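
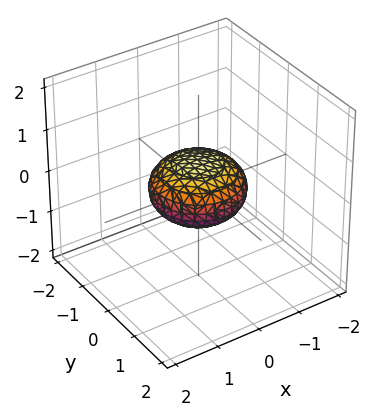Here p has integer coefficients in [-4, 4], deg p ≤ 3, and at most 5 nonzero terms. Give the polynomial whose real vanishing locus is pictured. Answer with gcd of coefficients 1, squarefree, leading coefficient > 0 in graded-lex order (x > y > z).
(a) deg p = 2. The shape is more complex than any degree-1 surface.
(b) Symmetry: every cross-section ⟂ z is a circle, so x, y appear only via x² + y².
(c) From the visible intercepts: a circular section at z = 0 has radius exactly 1; the y-axis gridline crossings are at y ∈ {-1, 1}.
(d) The integer polynomial consistent with all of this is the stated p. Check: (-1, 0, 0) on the x-axis lies on the surface, and p(-1, 0, 0) = 0. ✓

x^2 + y^2 + 2*z^2 - 1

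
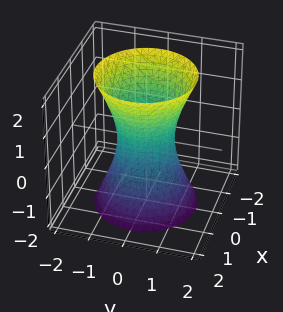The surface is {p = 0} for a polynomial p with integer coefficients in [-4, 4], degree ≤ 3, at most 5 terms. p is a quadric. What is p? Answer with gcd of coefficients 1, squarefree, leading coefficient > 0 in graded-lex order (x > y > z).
3*x^2 + 3*y^2 - z^2 - 2

First, degree: one connected sheet with a waist; a quadric, so deg p = 2.
Then, symmetry: the surface is invariant under rotation about z: p = q(x² + y², z); mirror symmetry z ↦ −z ⇒ only even powers of z.
Then, against the integer gridlines: a circular section at z = 0 has radius between 0 and 1; the surface avoids every integer z-axis point in the box.
Finally, the integer polynomial consistent with all of this is the stated p.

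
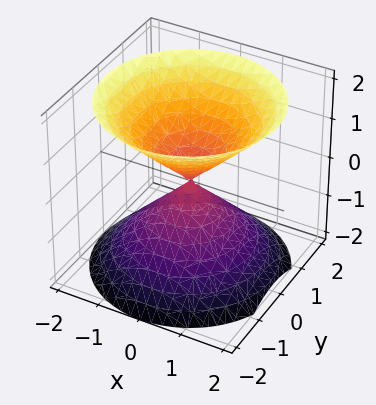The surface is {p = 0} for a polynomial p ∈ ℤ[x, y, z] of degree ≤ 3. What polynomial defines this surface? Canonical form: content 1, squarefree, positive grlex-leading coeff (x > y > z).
(a) There are 2 components. Treating them together as one polynomial.
(b) deg p = 2. A double cone through the origin; a quadric.
(c) Symmetries: the z ↦ −z reflection is a symmetry, so z appears only in even powers; rotational symmetry about the z-axis ⇒ p depends on x, y only through x² + y².
(d) From the visible intercepts: a circular section at z = -1 has radius exactly 1; one z-axis crossing is at z = 0; it meets the x-axis at x = 0 (among the integer gridlines); it meets the y-axis at y = 0 (among the integer gridlines).
(e) Solving for integer coefficients yields p as stated.

x^2 + y^2 - z^2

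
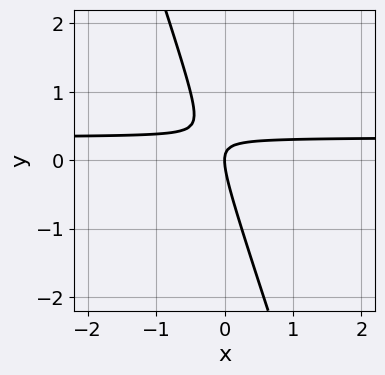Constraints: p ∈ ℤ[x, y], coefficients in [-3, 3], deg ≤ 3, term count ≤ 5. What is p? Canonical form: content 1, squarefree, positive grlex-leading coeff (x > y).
(a) The degree is 2 — a generic line meets the curve in up to 2 points.
(b) Checking where it meets the axes: it meets the y-axis at y = 0 (among the integer gridlines); it meets the x-axis at x = 0 (among the integer gridlines).
(c) Solving for integer coefficients yields p as stated.

3*x*y + y^2 - x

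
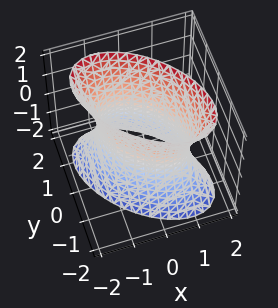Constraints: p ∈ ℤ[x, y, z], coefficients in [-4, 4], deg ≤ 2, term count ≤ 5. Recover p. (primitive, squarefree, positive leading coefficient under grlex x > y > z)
3*x^2 + 3*x*y + 3*y^2 - z^2 - 3

First, the degree is 2 — a generic line meets the surface in up to 2 points.
Then, against the integer gridlines: among the integer gridlines, it crosses the y-axis at y ∈ {-1, 1}; it misses every integer gridline on the z-axis.
Finally, assembling these constraints gives the stated polynomial.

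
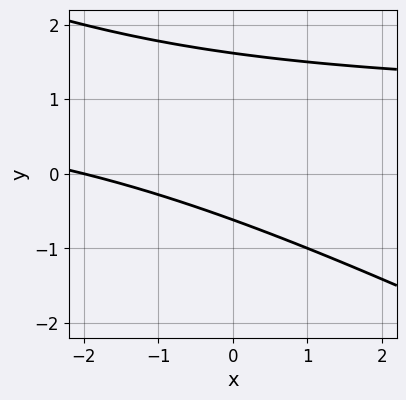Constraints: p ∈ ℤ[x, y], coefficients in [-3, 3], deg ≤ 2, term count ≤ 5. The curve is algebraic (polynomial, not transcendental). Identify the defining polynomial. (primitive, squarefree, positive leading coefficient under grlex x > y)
x*y + 2*y^2 - x - 2*y - 2

(a) Degree: a generic line meets the curve in up to 2 points, so deg p = 2.
(b) Reading off the gridlines: one x-axis crossing is at x = -2.
(c) Matching integer coefficients to the picture gives p.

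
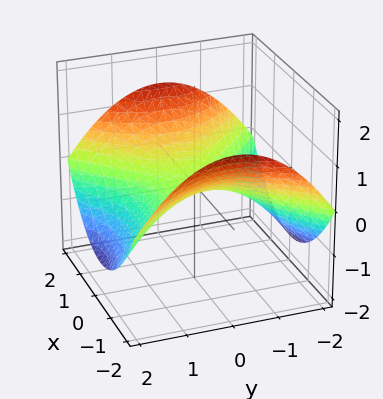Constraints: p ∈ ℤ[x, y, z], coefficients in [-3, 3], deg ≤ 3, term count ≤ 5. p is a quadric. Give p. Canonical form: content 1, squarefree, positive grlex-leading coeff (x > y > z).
x^2 - y^2 - 3*z

1. deg p = 2. A saddle surface; a quadric.
2. Symmetries: it's symmetric under y → −y, forcing even powers of y; it's symmetric under x → −x, forcing even powers of x.
3. Checking where it meets the axes: it crosses the y-axis at the gridline y = 0; one x-axis crossing is at x = 0; one z-axis crossing is at z = 0.
4. Putting this together gives p.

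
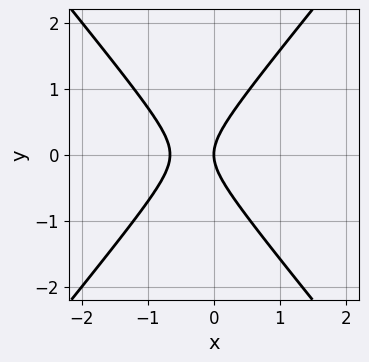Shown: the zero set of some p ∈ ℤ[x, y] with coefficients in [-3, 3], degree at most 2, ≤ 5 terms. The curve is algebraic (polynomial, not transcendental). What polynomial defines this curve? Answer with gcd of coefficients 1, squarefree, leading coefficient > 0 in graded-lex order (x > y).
Degree: no degree-1 curve has this shape, so deg p = 2.
Symmetries: mirror symmetry y ↦ −y ⇒ only even powers of y.
Reading off the gridlines: one x-axis crossing is at x = 0; it crosses the y-axis at the gridline y = 0.
Together with the visible shape, these determine p as stated.

3*x^2 - 2*y^2 + 2*x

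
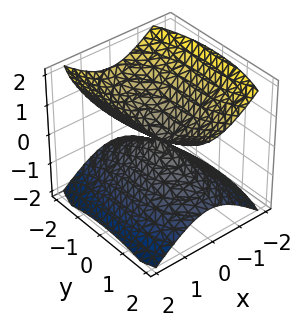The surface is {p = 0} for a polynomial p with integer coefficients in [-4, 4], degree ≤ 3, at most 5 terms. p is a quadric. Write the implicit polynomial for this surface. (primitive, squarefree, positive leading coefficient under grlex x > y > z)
3*x^2 + y^2 - 3*z^2

First, the picture has 2 separate pieces. Treating them together as one polynomial.
Next, the degree is 2 — two nappes meeting at a single point; a quadric.
Next, symmetries: it's symmetric under z → −z, forcing even powers of z; the x ↦ −x reflection is a symmetry, so x appears only in even powers; it's symmetric under y → −y, forcing even powers of y.
Then, from the axis intercepts and sections: one y-axis crossing is at y = 0; one z-axis crossing is at z = 0.
Finally, solving for integer coefficients yields p as stated.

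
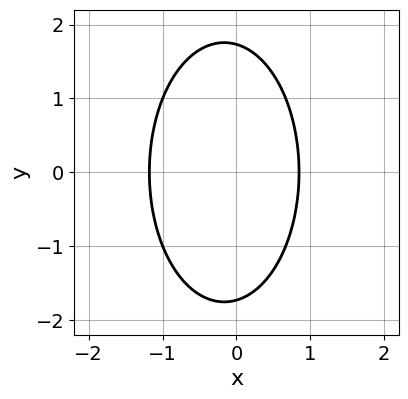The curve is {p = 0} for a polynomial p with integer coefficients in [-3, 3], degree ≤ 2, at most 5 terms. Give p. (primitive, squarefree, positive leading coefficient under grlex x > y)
The degree is 2 — a generic line meets the curve in up to 2 points.
Symmetries: the y ↦ −y reflection is a symmetry, so y appears only in even powers.
The integer polynomial consistent with all of this is the stated p.

3*x^2 + y^2 + x - 3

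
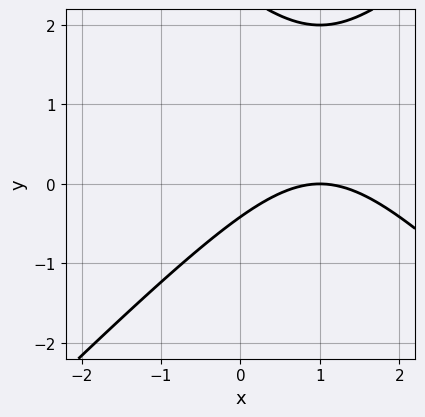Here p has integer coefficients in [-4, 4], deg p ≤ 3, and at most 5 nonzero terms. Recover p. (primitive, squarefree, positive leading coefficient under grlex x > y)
x^2 - y^2 - 2*x + 2*y + 1

First, deg p = 2. A generic line meets the curve in up to 2 points.
Next, checking where it meets the axes: one x-axis crossing is at x = 1.
Finally, fitting integer coefficients to these (and the overall shape) gives p.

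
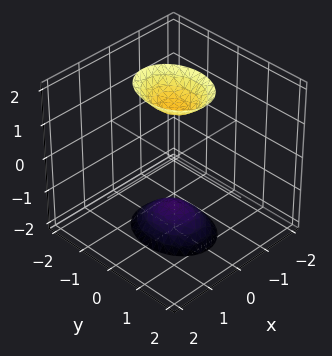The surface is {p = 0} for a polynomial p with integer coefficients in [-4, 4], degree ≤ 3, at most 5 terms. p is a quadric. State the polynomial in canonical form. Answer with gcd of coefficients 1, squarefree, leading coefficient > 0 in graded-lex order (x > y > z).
First, I count 2 distinct pieces.
Then, deg p = 2.
Next, symmetries: the z ↦ −z reflection is a symmetry, so z appears only in even powers; it's symmetric under x → −x, forcing even powers of x; it's symmetric under y → −y, forcing even powers of y.
Next, from the visible intercepts: no x-intercept at any integer in the box; the surface avoids every integer y-axis point in the box.
Finally, fitting integer coefficients to these (and the overall shape) gives p.

3*x^2 + 2*y^2 - z^2 + 2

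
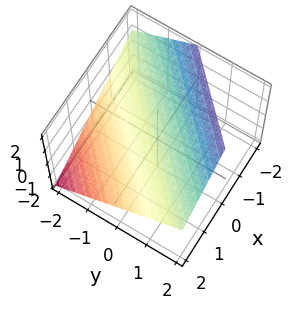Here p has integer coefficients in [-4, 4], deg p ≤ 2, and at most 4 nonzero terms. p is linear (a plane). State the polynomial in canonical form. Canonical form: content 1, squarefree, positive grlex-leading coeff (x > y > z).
2*x - 2*y + 3*z - 2

(a) deg p = 1. The surface is flat (a plane).
(b) Reading off the gridlines: one y-axis crossing is at y = -1; it crosses the x-axis at the gridline x = 1.
(c) Fitting integer coefficients to these (and the overall shape) gives p.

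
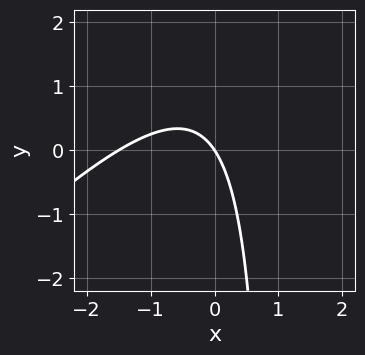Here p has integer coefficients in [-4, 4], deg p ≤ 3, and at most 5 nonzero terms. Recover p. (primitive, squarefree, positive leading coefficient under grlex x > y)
2*x^2 - 2*x*y + 3*x + 2*y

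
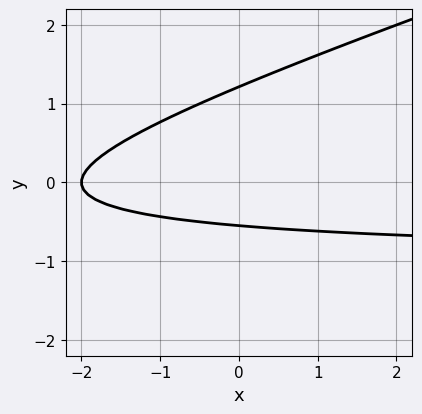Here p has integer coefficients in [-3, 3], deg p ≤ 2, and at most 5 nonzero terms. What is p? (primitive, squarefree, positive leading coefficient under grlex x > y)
1. Degree: the shape is more complex than any degree-1 curve, so deg p = 2.
2. From the axis intercepts and sections: one x-axis crossing is at x = -2.
3. Solving for integer coefficients yields p as stated.

x*y - 3*y^2 + x + 2*y + 2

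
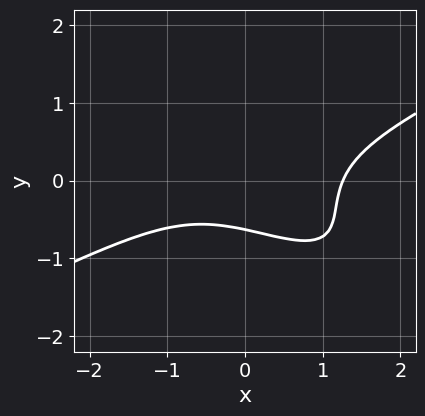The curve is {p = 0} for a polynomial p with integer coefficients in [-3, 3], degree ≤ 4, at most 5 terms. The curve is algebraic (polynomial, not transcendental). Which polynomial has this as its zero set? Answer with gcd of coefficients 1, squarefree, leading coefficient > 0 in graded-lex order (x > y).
(a) Degree: the shape is more complex than any degree-2 curve, so deg p = 3.
(b) The integer polynomial consistent with all of this is the stated p.

x^3 - 3*x*y^2 - 3*y^3 - 2*y - 2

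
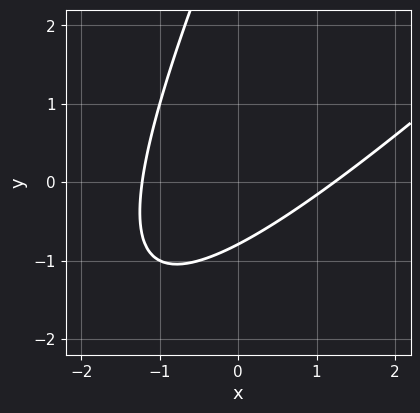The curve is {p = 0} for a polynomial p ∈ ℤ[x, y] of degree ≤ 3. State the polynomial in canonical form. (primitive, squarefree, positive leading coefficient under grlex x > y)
1. deg p = 2. A generic line meets the curve in up to 2 points.
2. Putting this together gives p.

2*x^2 - 3*x*y + y^2 - 3*y - 3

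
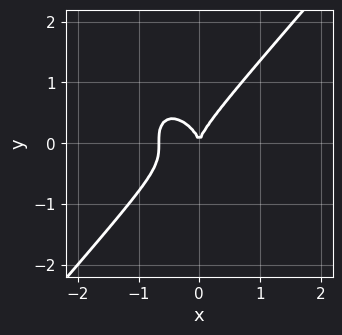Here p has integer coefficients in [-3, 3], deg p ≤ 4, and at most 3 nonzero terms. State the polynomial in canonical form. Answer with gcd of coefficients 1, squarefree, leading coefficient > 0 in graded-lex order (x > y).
Degree: a generic line meets the curve in up to 3 points, so deg p = 3.
Against the integer gridlines: one y-axis crossing is at y = 0; one x-axis crossing is at x = 0.
Assembling these constraints gives the stated polynomial.

3*x^3 - 2*y^3 + 2*x^2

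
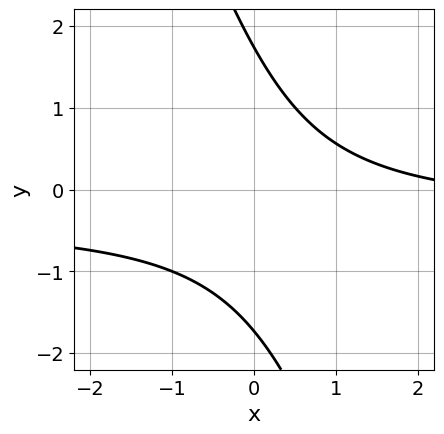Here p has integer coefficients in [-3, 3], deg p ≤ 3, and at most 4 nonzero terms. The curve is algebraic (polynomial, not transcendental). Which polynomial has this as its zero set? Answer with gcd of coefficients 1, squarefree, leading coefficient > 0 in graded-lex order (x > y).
First, deg p = 2.
Then, from the axis intercepts and sections: the curve avoids every integer x-axis point in the box.
Finally, putting this together gives p.

3*x*y + y^2 + x - 3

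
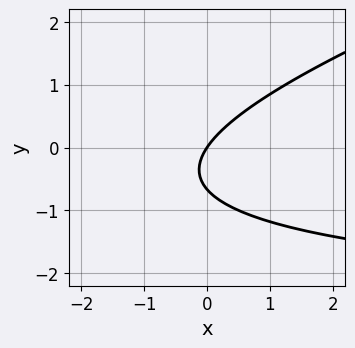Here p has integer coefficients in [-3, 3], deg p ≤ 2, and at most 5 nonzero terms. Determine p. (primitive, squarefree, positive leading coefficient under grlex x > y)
x*y - 3*y^2 + 3*x - 2*y

First, deg p = 2.
Then, checking where it meets the axes: it meets the x-axis at x = 0 (among the integer gridlines); one y-axis crossing is at y = 0.
Finally, together with the visible shape, these determine p as stated.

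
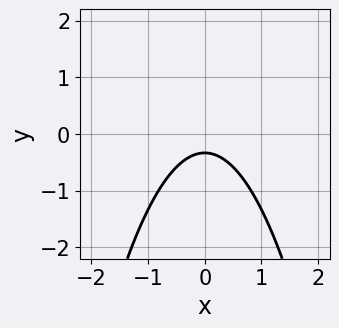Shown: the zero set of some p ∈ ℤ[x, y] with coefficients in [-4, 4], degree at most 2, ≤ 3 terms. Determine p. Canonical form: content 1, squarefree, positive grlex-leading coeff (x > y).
3*x^2 + 3*y + 1

Degree: the shape is more complex than any degree-1 curve, so deg p = 2.
Symmetries: the x ↦ −x reflection is a symmetry, so x appears only in even powers.
Checking where it meets the axes: it misses every integer gridline on the x-axis.
Solving for integer coefficients yields p as stated.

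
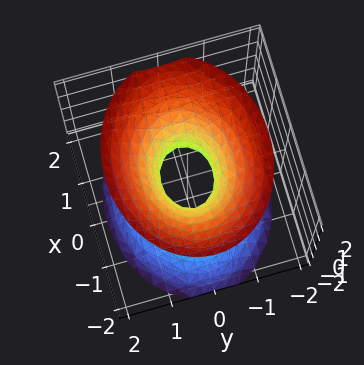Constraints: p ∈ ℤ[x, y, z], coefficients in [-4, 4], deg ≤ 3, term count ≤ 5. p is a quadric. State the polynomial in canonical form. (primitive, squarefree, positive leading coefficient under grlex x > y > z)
First, degree: an hourglass — one-sheet hyperboloid; a quadric, so deg p = 2.
Next, symmetries: mirror symmetry y ↦ −y ⇒ only even powers of y; it's symmetric under z → −z, forcing even powers of z; it's symmetric under x → −x, forcing even powers of x.
Next, reading off the gridlines: the surface avoids every integer z-axis point in the box.
Finally, the integer polynomial consistent with all of this is the stated p.

2*x^2 + 3*y^2 - 2*z^2 - 1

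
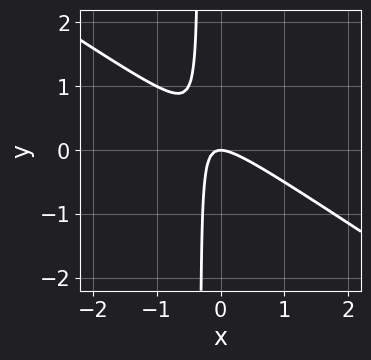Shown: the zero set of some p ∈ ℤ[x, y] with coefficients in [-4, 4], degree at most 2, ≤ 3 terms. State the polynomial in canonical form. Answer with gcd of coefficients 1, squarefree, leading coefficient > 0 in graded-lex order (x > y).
deg p = 2.
Observable constraints: it meets the y-axis at y = 0 (among the integer gridlines); it crosses the x-axis at the gridline x = 0.
Together with the visible shape, these determine p as stated.

2*x^2 + 3*x*y + y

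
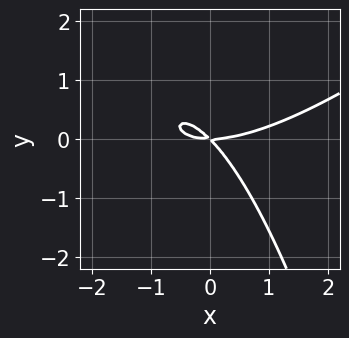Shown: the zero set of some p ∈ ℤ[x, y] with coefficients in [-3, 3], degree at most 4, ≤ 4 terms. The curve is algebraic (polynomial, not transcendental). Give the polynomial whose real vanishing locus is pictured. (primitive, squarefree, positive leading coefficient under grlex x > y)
x^3 - x^2*y - 3*x*y - 3*y^2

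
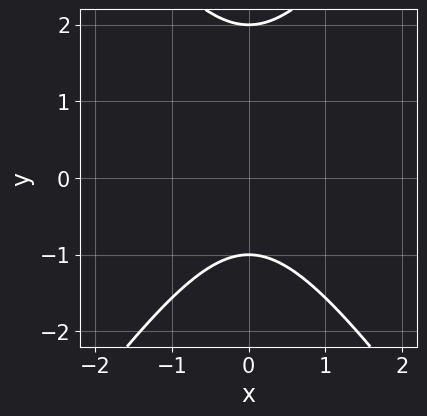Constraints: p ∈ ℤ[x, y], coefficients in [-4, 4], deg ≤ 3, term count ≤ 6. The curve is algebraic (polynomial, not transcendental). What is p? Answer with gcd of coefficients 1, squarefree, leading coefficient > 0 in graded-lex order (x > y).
2*x^2 - y^2 + y + 2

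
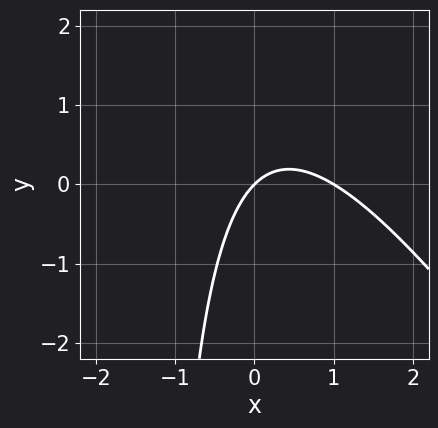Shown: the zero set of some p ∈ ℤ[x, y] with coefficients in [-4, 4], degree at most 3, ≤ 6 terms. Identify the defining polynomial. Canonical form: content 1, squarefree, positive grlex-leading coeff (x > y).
(a) Degree: the shape is more complex than any degree-1 curve, so deg p = 2.
(b) Reading off the gridlines: it meets the y-axis at y = 0 (among the integer gridlines); among the integer gridlines, it crosses the x-axis at x ∈ {0, 1}.
(c) Assembling these constraints gives the stated polynomial.

3*x^2 + 2*x*y - 3*x + 3*y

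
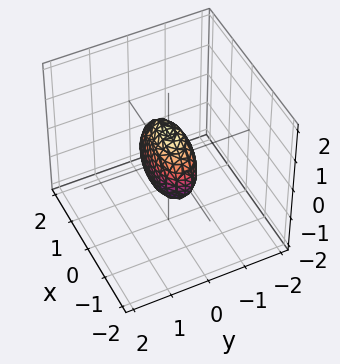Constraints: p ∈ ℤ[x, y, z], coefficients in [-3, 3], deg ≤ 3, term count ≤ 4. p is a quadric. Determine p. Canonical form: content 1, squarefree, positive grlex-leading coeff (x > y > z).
x^2 + 3*y^2 + z^2 - 1

(a) deg p = 2. Bounded and convex; a quadric.
(b) Symmetries: the y ↦ −y reflection is a symmetry, so y appears only in even powers; it's symmetric under x → −x, forcing even powers of x; mirror symmetry z ↦ −z ⇒ only even powers of z.
(c) Against the integer gridlines: the x-axis gridline crossings are at x ∈ {-1, 1}; among the integer gridlines, it crosses the z-axis at z ∈ {-1, 1}.
(d) Assembling these constraints gives the stated polynomial.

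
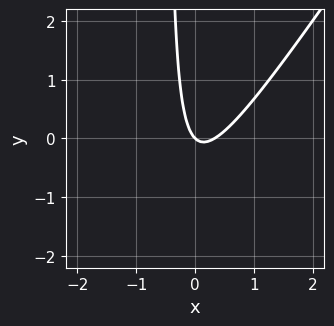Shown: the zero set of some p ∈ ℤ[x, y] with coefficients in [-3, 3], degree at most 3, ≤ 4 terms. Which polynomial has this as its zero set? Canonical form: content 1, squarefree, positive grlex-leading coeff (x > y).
3*x^2 - 2*x*y - x - y

First, deg p = 2. The shape is more complex than any degree-1 curve.
Then, checking where it meets the axes: it meets the x-axis at x = 0 (among the integer gridlines); one y-axis crossing is at y = 0.
Finally, putting this together gives p.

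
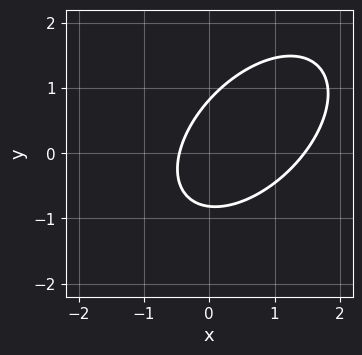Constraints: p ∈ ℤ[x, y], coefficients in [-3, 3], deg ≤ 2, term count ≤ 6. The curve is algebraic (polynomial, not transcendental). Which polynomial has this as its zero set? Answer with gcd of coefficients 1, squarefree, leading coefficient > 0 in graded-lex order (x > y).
The degree is 2 — the shape is more complex than any degree-1 curve.
Solving for integer coefficients yields p as stated.

3*x^2 - 3*x*y + 3*y^2 - 3*x - 2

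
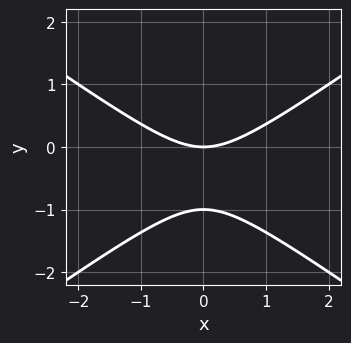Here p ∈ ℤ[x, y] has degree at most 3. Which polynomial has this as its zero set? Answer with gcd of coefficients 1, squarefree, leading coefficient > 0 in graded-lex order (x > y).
x^2 - 2*y^2 - 2*y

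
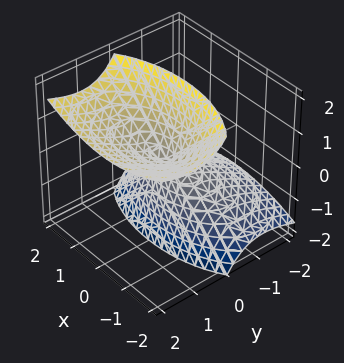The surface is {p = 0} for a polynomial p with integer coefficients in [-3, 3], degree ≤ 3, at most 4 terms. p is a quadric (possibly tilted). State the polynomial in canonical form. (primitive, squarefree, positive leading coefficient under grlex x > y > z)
deg p = 2. A generic line meets the surface in up to 2 points.
Observable constraints: one y-axis crossing is at y = 0; it crosses the x-axis at the gridline x = 0; one z-axis crossing is at z = 0.
Solving for integer coefficients yields p as stated.

x^2 + 2*y^2 - 3*y*z - z^2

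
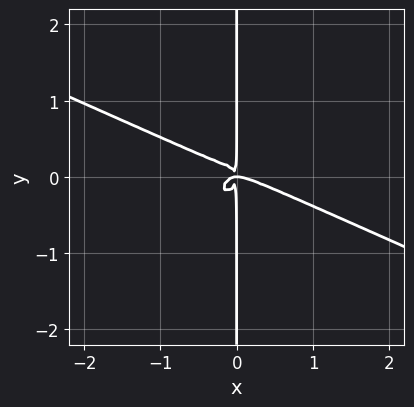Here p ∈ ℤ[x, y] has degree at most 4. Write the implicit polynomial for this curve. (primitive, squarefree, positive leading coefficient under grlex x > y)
2*x^4 + 3*x^3*y - 2*x^2*y^2 + 3*x*y^3 + x^2*y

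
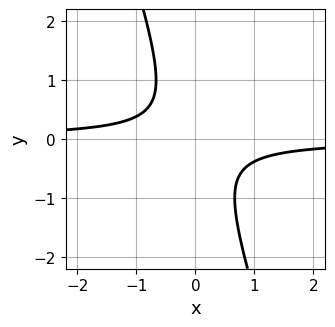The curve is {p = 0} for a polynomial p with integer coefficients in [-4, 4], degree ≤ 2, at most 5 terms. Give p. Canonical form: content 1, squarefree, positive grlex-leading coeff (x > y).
3*x*y + y^2 + 1

First, degree: a generic line meets the curve in up to 2 points, so deg p = 2.
Then, reading off the gridlines: it misses every integer gridline on the y-axis; it misses every integer gridline on the x-axis.
Finally, assembling these constraints gives the stated polynomial.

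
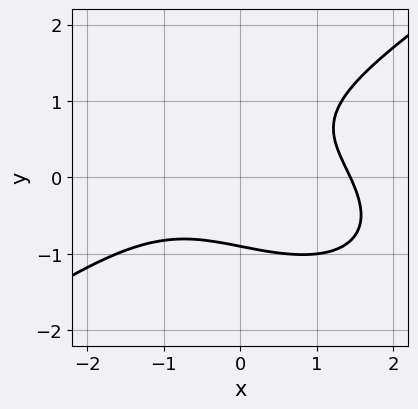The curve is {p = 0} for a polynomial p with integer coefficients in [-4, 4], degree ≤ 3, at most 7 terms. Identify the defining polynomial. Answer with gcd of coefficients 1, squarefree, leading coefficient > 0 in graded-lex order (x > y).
x^3 - 3*y^3 + 2*x*y + y^2 - 3

deg p = 3.
The integer polynomial consistent with all of this is the stated p.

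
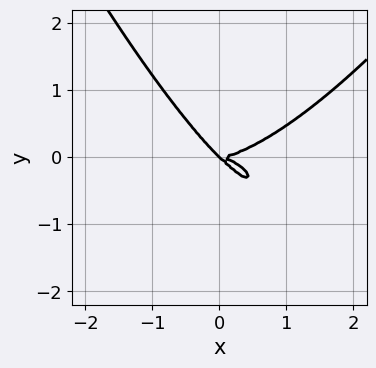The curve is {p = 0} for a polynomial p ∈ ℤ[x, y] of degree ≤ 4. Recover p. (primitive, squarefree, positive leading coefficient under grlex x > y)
The degree is 4 — no degree-3 curve has this shape.
Against the integer gridlines: one x-axis crossing is at x = 0; one y-axis crossing is at y = 0.
Together with the visible shape, these determine p as stated.

x^4 - 3*x*y^2 - 3*y^3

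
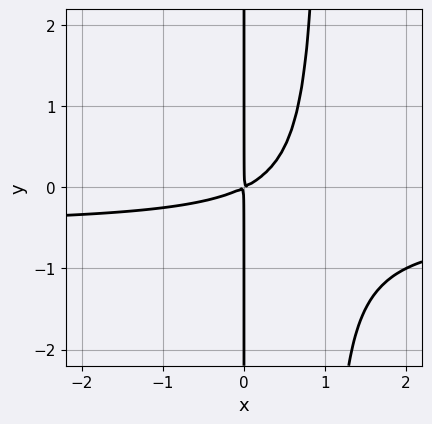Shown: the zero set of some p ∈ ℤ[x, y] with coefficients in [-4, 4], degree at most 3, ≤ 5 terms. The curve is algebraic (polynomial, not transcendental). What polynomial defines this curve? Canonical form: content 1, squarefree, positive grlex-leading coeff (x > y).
deg p = 3. A generic line meets the curve in up to 3 points.
Reading off the gridlines: every point of the y-axis in the box is on the curve.
Matching integer coefficients to the picture gives p.

2*x^2*y + x^2 - 2*x*y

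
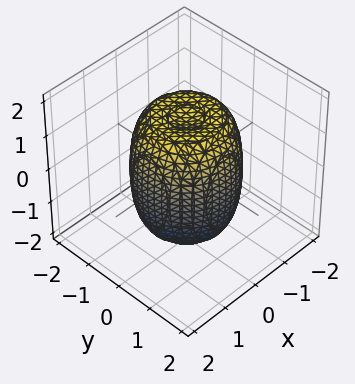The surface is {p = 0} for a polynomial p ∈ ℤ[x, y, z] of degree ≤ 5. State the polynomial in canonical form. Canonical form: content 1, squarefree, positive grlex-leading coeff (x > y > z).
2*x^4 + 4*x^2*y^2 + 2*y^4 - 2*x^2 - 2*y^2 + z^2 - 2

deg p = 4. No degree-3 surface has this shape.
Symmetries: rotational symmetry about the z-axis ⇒ p depends on x, y only through x² + y².
Against the integer gridlines: a circular section at z = 0 has radius between 1 and 2.
Solving for integer coefficients yields p as stated.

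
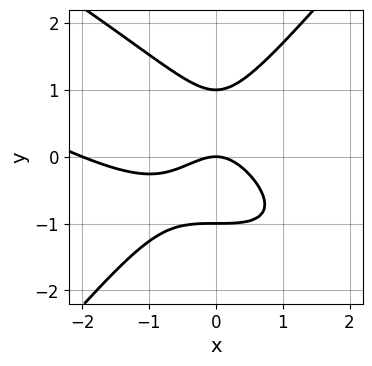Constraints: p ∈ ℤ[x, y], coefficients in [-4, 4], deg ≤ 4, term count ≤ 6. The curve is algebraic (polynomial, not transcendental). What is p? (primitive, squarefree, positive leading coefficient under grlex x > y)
1. deg p = 3. A generic line meets the curve in up to 3 points.
2. From the axis intercepts and sections: the x-axis gridline crossings are at x ∈ {-2, 0}; the y-axis gridline crossings are at y ∈ {-1, 0, 1}.
3. Assembling these constraints gives the stated polynomial.

x^3 + 2*x^2*y - 2*y^3 + 2*x^2 + 2*y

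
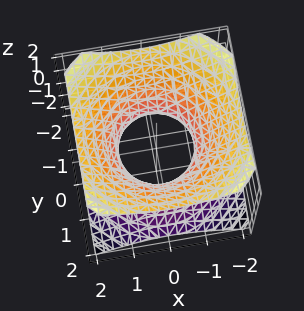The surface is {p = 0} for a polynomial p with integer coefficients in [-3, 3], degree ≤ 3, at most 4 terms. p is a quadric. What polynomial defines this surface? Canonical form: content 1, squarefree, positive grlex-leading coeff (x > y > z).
Degree: one connected sheet with a waist; a quadric, so deg p = 2.
By symmetry, the surface is invariant under rotation about z: p = q(x² + y², z); mirror symmetry z ↦ −z ⇒ only even powers of z.
From the visible intercepts: among the integer gridlines, it crosses the x-axis at x ∈ {-1, 1}; the surface avoids every integer z-axis point in the box.
Assembling these constraints gives the stated polynomial. Check: (0, -1, 0) on the y-axis lies on the surface, and p(0, -1, 0) = 0. ✓

2*x^2 + 2*y^2 - 3*z^2 - 2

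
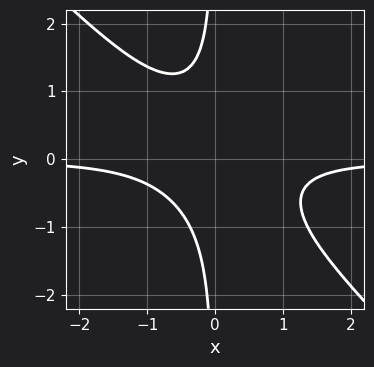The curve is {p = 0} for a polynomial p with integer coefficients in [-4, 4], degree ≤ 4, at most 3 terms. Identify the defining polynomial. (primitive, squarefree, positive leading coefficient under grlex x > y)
2*x^2*y + 2*x*y^2 + 1

Degree: the shape is more complex than any degree-2 curve, so deg p = 3.
From the visible intercepts: no x-intercept at any integer in the box; the curve avoids every integer y-axis point in the box.
The integer polynomial consistent with all of this is the stated p.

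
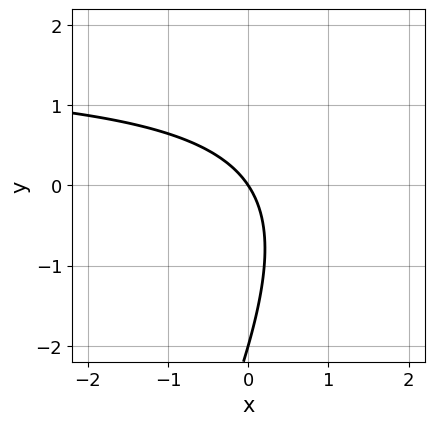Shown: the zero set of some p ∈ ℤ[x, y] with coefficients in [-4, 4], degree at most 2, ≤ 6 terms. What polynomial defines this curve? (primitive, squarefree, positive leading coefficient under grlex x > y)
Degree: a generic line meets the curve in up to 2 points, so deg p = 2.
From the axis intercepts and sections: one x-axis crossing is at x = 0; the y-axis gridline crossings are at y ∈ {-2, 0}.
Matching integer coefficients to the picture gives p.

2*x*y - y^2 - 3*x - 2*y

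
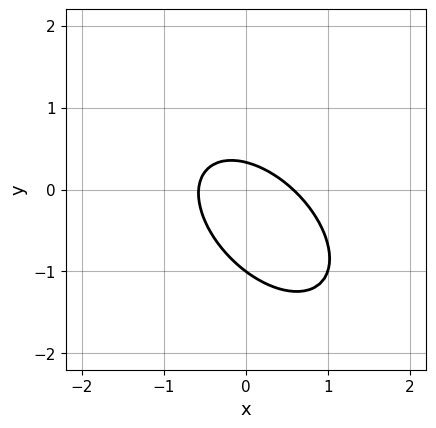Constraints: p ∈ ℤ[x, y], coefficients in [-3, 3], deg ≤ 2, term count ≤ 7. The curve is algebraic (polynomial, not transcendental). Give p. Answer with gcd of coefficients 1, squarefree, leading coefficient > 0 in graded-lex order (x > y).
First, the degree is 2 — no degree-1 curve has this shape.
Next, checking where it meets the axes: it meets the y-axis at y = -1 (among the integer gridlines).
Finally, fitting integer coefficients to these (and the overall shape) gives p.

3*x^2 + 3*x*y + 3*y^2 + 2*y - 1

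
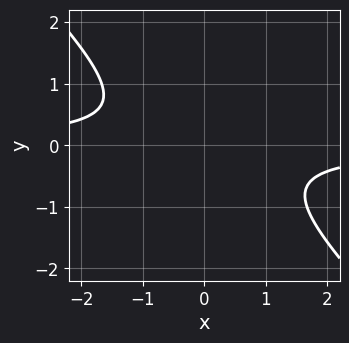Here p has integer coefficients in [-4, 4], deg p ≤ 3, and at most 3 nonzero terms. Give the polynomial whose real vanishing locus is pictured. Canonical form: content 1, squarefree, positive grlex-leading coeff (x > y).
1. deg p = 2. A generic line meets the curve in up to 2 points.
2. Reading off the gridlines: no x-intercept at any integer in the box; the curve avoids every integer y-axis point in the box.
3. Assembling these constraints gives the stated polynomial.

3*x*y + 3*y^2 + 2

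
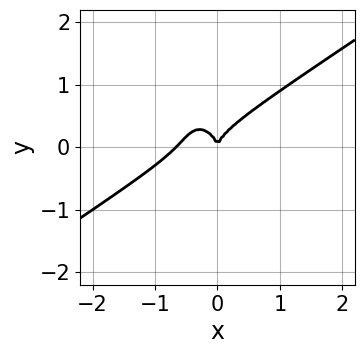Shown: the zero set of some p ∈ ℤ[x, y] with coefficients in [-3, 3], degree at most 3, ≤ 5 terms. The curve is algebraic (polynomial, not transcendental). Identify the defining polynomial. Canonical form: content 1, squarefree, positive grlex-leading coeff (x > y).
First, the degree is 3 — a generic line meets the curve in up to 3 points.
Then, checking where it meets the axes: it meets the x-axis at x = 0 (among the integer gridlines); it crosses the y-axis at the gridline y = 0.
Finally, putting this together gives p.

3*x^3 - 3*x^2*y - x*y^2 - 2*y^3 + 2*x^2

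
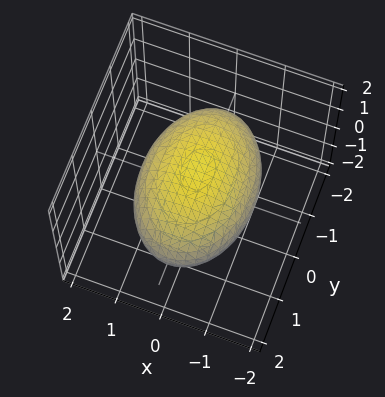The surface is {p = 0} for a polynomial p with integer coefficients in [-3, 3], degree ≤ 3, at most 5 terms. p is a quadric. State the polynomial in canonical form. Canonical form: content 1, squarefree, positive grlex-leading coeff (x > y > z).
First, the degree is 2 — a closed, bounded, convex surface; a quadric.
Next, symmetries: it's symmetric under y → −y, forcing even powers of y; it's symmetric under z → −z, forcing even powers of z; the x ↦ −x reflection is a symmetry, so x appears only in even powers.
Next, from the axis intercepts and sections: among the integer gridlines, it crosses the z-axis at z ∈ {-1, 1}.
Finally, these observations pin down the coefficients.

2*x^2 + y^2 + 3*z^2 - 3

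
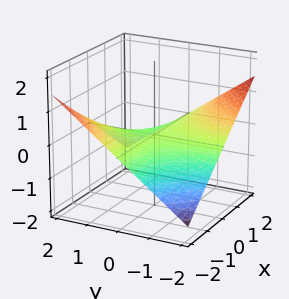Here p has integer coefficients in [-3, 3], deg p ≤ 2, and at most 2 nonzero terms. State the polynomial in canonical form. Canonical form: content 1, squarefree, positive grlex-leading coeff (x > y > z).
1. deg p = 2.
2. Observable constraints: the visible y-axis segment lies entirely on the surface; it crosses the z-axis at the gridline z = 0; the visible x-axis segment lies entirely on the surface.
3. Putting this together gives p.

x*y + 3*z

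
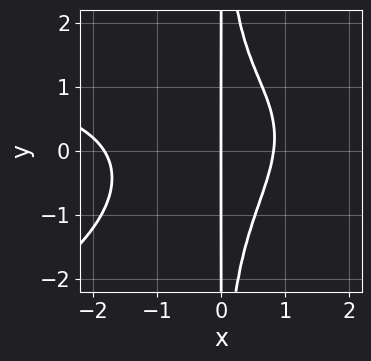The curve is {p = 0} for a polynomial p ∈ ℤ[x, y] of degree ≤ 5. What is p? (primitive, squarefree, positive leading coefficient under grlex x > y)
(a) The degree is 4 — the shape is more complex than any degree-3 curve.
(b) From the visible intercepts: it crosses the x-axis at the gridline x = 0; the visible y-axis segment lies entirely on the curve.
(c) Putting this together gives p.

x^3*y - 2*x^2*y^2 - 2*x^3 - 2*x^2 + 3*x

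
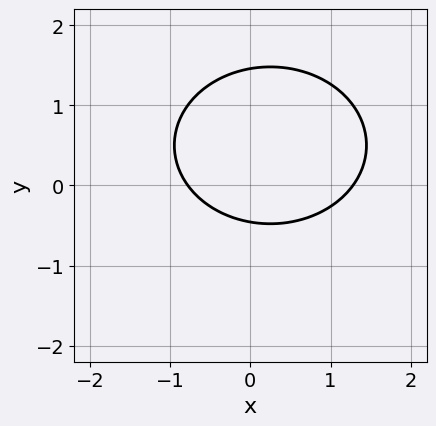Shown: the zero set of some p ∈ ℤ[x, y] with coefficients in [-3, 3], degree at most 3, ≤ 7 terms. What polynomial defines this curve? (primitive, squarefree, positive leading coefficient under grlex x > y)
1. deg p = 2. A generic line meets the curve in up to 2 points.
2. Matching integer coefficients to the picture gives p.

2*x^2 + 3*y^2 - x - 3*y - 2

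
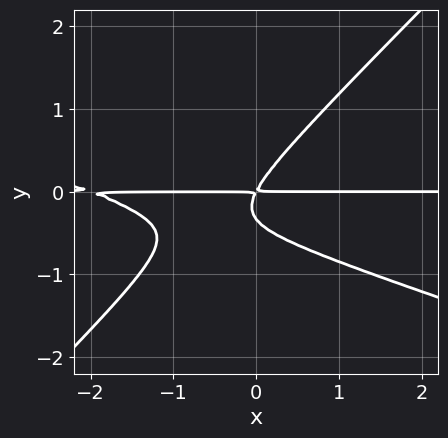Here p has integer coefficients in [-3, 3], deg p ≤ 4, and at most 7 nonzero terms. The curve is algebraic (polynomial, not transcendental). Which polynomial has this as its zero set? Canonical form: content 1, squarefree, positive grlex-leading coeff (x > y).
1. Degree: the shape is more complex than any degree-2 curve, so deg p = 3.
2. Checking where it meets the axes: every point of the x-axis in the box is on the curve.
3. Assembling these constraints gives the stated polynomial.

x^2*y + 2*x*y^2 - 3*y^3 + 2*x*y - y^2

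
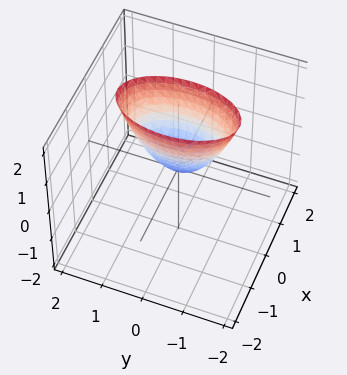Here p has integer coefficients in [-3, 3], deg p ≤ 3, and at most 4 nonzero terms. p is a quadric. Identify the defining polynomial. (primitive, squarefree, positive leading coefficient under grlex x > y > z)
The degree is 2 — a paraboloid; a quadric.
Symmetries: the x ↦ −x reflection is a symmetry, so x appears only in even powers; mirror symmetry y ↦ −y ⇒ only even powers of y.
From the visible intercepts: it meets the x-axis at x = 0 (among the integer gridlines); it crosses the z-axis at the gridline z = 0; it crosses the y-axis at the gridline y = 0.
Together with the visible shape, these determine p as stated.

3*x^2 + y^2 - z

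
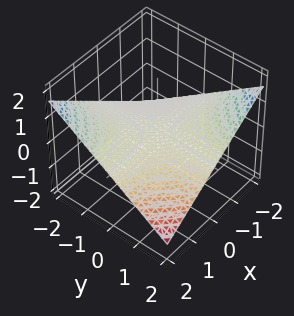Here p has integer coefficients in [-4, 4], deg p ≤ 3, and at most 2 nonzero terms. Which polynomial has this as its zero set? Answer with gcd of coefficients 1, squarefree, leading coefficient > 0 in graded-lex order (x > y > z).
Degree: a saddle surface; a quadric, so deg p = 2.
Against the integer gridlines: it crosses the z-axis at the gridline z = 0; every point of the y-axis in the box is on the surface.
Assembling these constraints gives the stated polynomial.

x*y + 3*z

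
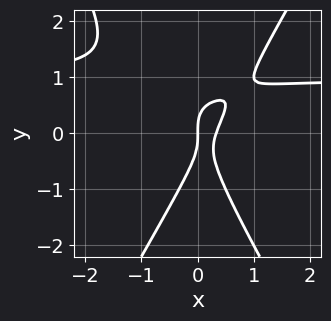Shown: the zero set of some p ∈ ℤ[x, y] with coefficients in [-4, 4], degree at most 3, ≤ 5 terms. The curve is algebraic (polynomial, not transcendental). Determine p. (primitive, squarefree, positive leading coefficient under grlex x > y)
3*x^2*y - y^3 - 3*x^2 + x

(a) The degree is 3 — a generic line meets the curve in up to 3 points.
(b) Against the integer gridlines: one y-axis crossing is at y = 0; one x-axis crossing is at x = 0.
(c) Matching integer coefficients to the picture gives p.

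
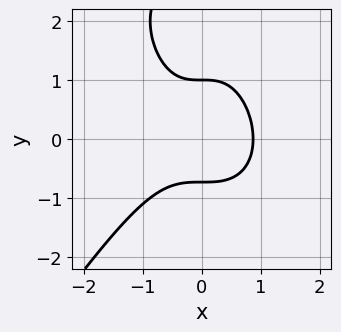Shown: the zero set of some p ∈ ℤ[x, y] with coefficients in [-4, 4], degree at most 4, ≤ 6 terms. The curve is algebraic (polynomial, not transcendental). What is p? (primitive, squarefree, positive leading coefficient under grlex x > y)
(a) deg p = 3. A generic line meets the curve in up to 3 points.
(b) Observable constraints: one y-axis crossing is at y = 1.
(c) Matching integer coefficients to the picture gives p.

3*x^3 - y^3 + 3*y^2 - 2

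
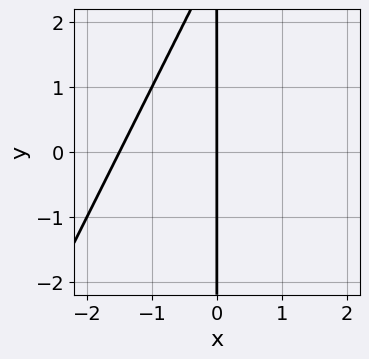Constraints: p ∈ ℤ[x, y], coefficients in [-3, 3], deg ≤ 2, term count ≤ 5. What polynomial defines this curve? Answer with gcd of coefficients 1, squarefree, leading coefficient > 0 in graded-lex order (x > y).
First, deg p = 2.
Next, from the axis intercepts and sections: it meets the x-axis at x = 0 (among the integer gridlines); the visible y-axis segment lies entirely on the curve.
Finally, matching integer coefficients to the picture gives p.

2*x^2 - x*y + 3*x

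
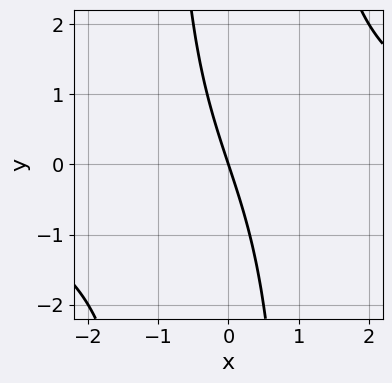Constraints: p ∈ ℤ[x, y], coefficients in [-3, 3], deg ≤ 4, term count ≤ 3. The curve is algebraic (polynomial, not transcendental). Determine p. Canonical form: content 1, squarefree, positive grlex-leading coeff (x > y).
x^2*y - 3*x - y

Degree: a generic line meets the curve in up to 3 points, so deg p = 3.
Observable constraints: one y-axis crossing is at y = 0; one x-axis crossing is at x = 0.
The integer polynomial consistent with all of this is the stated p.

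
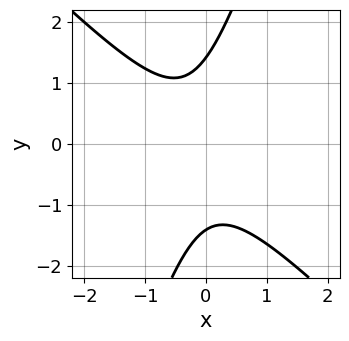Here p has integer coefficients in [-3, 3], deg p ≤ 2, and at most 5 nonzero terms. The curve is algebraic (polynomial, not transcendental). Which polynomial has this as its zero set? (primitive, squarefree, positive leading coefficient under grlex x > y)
3*x^2 + 2*x*y - y^2 + x + 2

deg p = 2. No degree-1 curve has this shape.
Checking where it meets the axes: it misses every integer gridline on the x-axis.
Matching integer coefficients to the picture gives p.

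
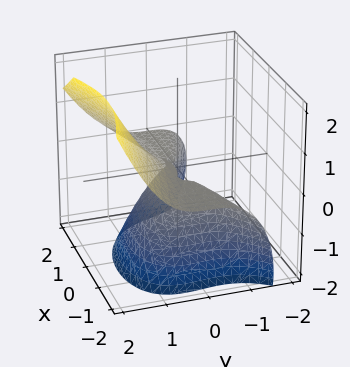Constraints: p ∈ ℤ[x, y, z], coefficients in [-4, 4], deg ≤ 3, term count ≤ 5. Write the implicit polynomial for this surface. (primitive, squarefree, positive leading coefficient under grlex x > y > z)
1. Degree: no degree-2 surface has this shape, so deg p = 3.
2. Reading off the gridlines: it meets the z-axis at z = 0 (among the integer gridlines); the visible x-axis segment lies entirely on the surface.
3. Fitting integer coefficients to these (and the overall shape) gives p.

2*x^2*z + x*y*z - 3*y^3 + y*z + 3*z^2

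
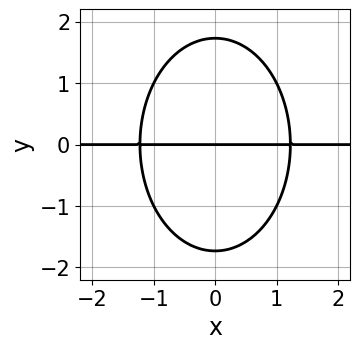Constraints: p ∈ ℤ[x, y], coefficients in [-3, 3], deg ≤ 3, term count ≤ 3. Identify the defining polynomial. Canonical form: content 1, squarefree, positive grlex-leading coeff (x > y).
2*x^2*y + y^3 - 3*y

Degree: no degree-2 curve has this shape, so deg p = 3.
Symmetries: it's symmetric under x → −x, forcing even powers of x.
From the visible intercepts: every point of the x-axis in the box is on the curve; one y-axis crossing is at y = 0.
These observations pin down the coefficients.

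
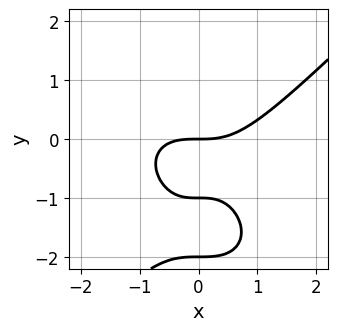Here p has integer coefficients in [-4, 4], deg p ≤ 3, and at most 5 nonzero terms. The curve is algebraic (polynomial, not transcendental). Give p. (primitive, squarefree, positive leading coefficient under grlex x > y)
x^3 - y^3 - 3*y^2 - 2*y

(a) The degree is 3 — no degree-2 curve has this shape.
(b) Reading off the gridlines: it crosses the x-axis at the gridline x = 0; among the integer gridlines, it crosses the y-axis at y ∈ {-2, -1, 0}.
(c) The integer polynomial consistent with all of this is the stated p.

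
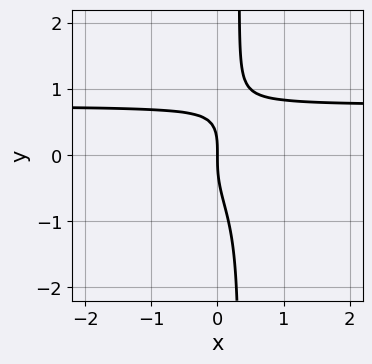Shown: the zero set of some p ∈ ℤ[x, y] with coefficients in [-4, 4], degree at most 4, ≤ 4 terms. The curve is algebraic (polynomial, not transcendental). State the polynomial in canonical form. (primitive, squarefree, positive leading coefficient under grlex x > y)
3*x*y^3 - y^3 + x*y - 2*x

(a) deg p = 4. No degree-3 curve has this shape.
(b) From the axis intercepts and sections: it meets the y-axis at y = 0 (among the integer gridlines); one x-axis crossing is at x = 0.
(c) Fitting integer coefficients to these (and the overall shape) gives p.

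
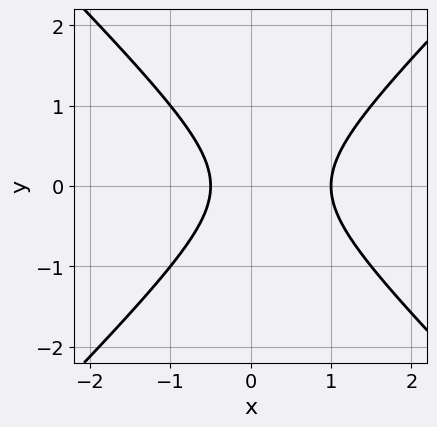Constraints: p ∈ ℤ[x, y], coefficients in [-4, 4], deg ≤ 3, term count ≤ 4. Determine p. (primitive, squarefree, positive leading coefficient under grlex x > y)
2*x^2 - 2*y^2 - x - 1

First, degree: no degree-1 curve has this shape, so deg p = 2.
Next, symmetries: the y ↦ −y reflection is a symmetry, so y appears only in even powers.
Then, from the axis intercepts and sections: one x-axis crossing is at x = 1; it misses every integer gridline on the y-axis.
Finally, solving for integer coefficients yields p as stated.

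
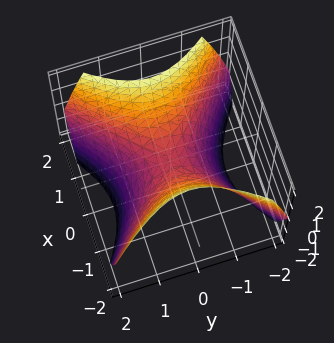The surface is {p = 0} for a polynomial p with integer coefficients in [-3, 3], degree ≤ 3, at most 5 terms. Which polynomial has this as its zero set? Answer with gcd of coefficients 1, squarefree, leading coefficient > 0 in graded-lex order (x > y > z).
First, deg p = 2. A hyperbolic paraboloid; a quadric.
Then, symmetries: the y ↦ −y reflection is a symmetry, so y appears only in even powers; the x ↦ −x reflection is a symmetry, so x appears only in even powers.
Next, from the visible intercepts: it crosses the y-axis at the gridline y = 0; one x-axis crossing is at x = 0; it meets the z-axis at z = 0 (among the integer gridlines).
Finally, assembling these constraints gives the stated polynomial.

x^2 - y^2 - z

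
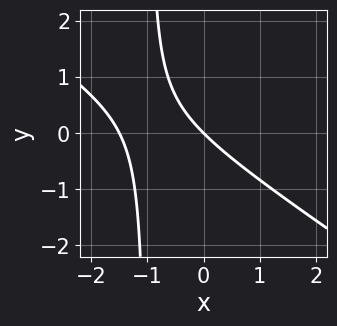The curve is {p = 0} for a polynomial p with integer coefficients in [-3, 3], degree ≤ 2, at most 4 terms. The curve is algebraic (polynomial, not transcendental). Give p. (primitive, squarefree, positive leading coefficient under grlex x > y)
2*x^2 + 3*x*y + 3*x + 3*y

1. The degree is 2 — no degree-1 curve has this shape.
2. Against the integer gridlines: it crosses the y-axis at the gridline y = 0; it meets the x-axis at x = 0 (among the integer gridlines).
3. These observations pin down the coefficients.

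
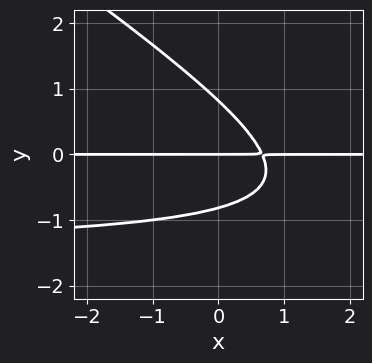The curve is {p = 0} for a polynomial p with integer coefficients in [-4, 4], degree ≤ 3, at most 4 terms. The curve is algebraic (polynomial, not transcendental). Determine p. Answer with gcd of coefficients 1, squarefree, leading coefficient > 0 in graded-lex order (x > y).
deg p = 3. A generic line meets the curve in up to 3 points.
From the axis intercepts and sections: it crosses the y-axis at the gridline y = 0; the visible x-axis segment lies entirely on the curve.
Together with the visible shape, these determine p as stated.

2*x*y^2 + 3*y^3 + 3*x*y - 2*y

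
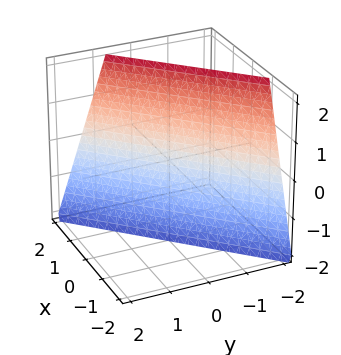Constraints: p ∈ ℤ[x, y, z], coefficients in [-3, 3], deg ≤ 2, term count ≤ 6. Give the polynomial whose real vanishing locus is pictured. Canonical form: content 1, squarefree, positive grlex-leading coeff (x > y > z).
1. Degree: every cross-section is a straight line — this is a plane, so deg p = 1.
2. Against the integer gridlines: one z-axis crossing is at z = -2.
3. Solving for integer coefficients yields p as stated.

3*x - 3*y - z - 2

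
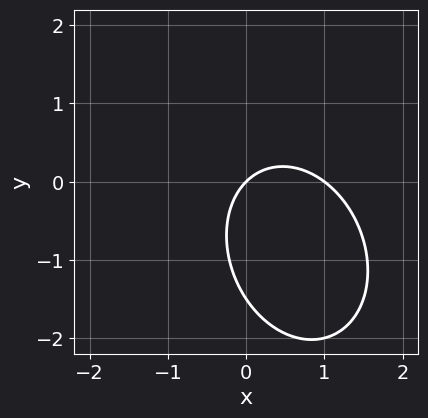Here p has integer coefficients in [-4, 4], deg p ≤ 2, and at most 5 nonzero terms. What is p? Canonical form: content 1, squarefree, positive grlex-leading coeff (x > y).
3*x^2 + x*y + 2*y^2 - 3*x + 3*y

deg p = 2.
Observable constraints: among the integer gridlines, it crosses the x-axis at x ∈ {0, 1}; it meets the y-axis at y = 0 (among the integer gridlines).
Fitting integer coefficients to these (and the overall shape) gives p.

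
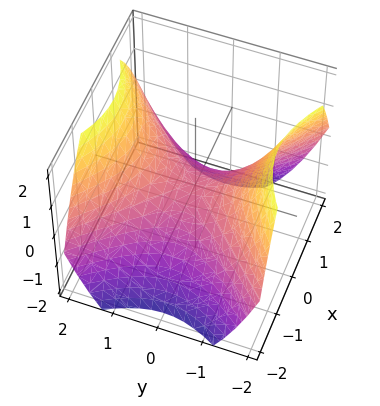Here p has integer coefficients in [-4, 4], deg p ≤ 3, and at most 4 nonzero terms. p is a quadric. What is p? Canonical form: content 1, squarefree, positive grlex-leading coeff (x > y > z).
2*x^2 - 2*y^2 + 3*z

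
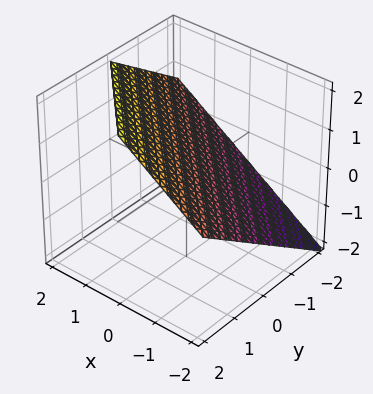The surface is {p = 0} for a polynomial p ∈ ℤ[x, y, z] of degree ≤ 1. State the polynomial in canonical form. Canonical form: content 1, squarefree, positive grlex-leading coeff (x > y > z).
1. deg p = 1. The surface is flat (a plane).
2. Against the integer gridlines: it meets the x-axis at x = -1 (among the integer gridlines); one y-axis crossing is at y = -1.
3. Matching integer coefficients to the picture gives p.

2*x + 2*y - 3*z + 2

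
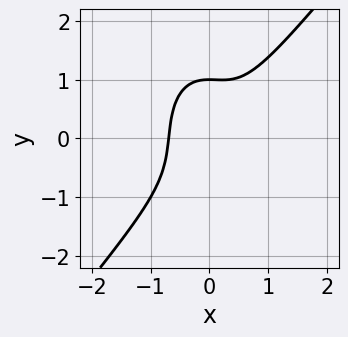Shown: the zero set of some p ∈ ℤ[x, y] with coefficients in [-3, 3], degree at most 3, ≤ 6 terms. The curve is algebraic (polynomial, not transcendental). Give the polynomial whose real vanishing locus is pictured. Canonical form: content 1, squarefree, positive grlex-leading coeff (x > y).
3*x^3 - x^2*y - y^3 + 1

(a) Degree: no degree-2 curve has this shape, so deg p = 3.
(b) From the axis intercepts and sections: it meets the y-axis at y = 1 (among the integer gridlines).
(c) Assembling these constraints gives the stated polynomial.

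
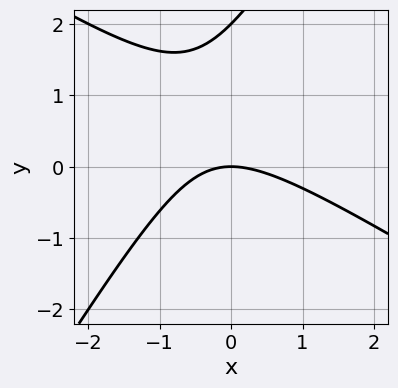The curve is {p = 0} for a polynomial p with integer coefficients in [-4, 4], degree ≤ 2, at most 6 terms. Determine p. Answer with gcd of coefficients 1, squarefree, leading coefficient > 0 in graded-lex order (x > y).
1. The degree is 2 — no degree-1 curve has this shape.
2. Checking where it meets the axes: it crosses the x-axis at the gridline x = 0; among the integer gridlines, it crosses the y-axis at y ∈ {0, 2}.
3. Solving for integer coefficients yields p as stated.

x^2 + x*y - y^2 + 2*y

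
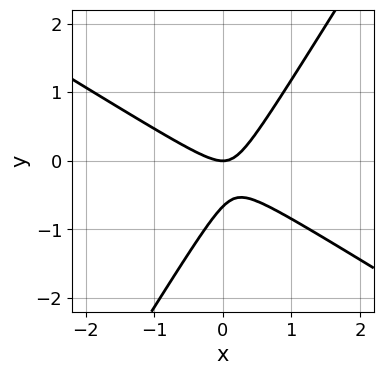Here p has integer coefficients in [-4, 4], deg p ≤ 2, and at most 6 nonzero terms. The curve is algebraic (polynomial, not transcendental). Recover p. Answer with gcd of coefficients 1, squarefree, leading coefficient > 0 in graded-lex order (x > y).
3*x^2 + 3*x*y - 3*y^2 - 2*y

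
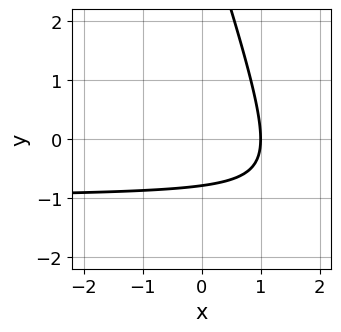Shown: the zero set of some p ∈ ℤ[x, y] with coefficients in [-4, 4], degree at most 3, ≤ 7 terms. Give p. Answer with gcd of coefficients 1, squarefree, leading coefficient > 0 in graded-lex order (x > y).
Degree: a generic line meets the curve in up to 2 points, so deg p = 2.
Against the integer gridlines: it meets the x-axis at x = 1 (among the integer gridlines).
Matching integer coefficients to the picture gives p.

3*x*y + y^2 + 3*x - 3*y - 3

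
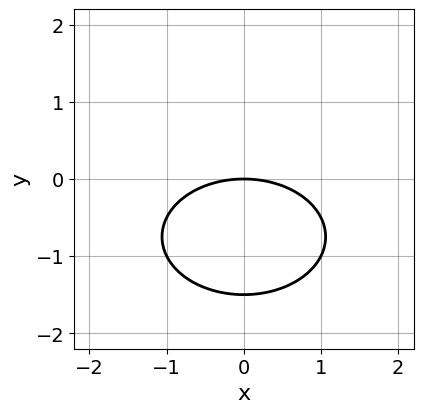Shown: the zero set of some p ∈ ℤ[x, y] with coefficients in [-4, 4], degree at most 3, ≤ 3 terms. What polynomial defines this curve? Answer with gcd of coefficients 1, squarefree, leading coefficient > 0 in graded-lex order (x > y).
Degree: the shape is more complex than any degree-1 curve, so deg p = 2.
Symmetries: mirror symmetry x ↦ −x ⇒ only even powers of x.
Against the integer gridlines: one x-axis crossing is at x = 0; it crosses the y-axis at the gridline y = 0.
Assembling these constraints gives the stated polynomial.

x^2 + 2*y^2 + 3*y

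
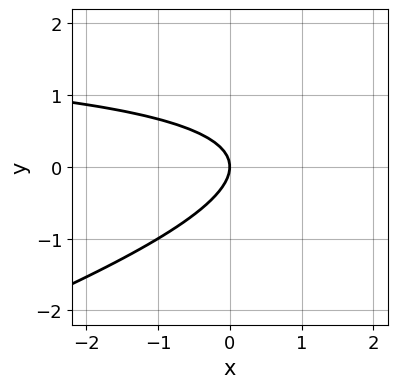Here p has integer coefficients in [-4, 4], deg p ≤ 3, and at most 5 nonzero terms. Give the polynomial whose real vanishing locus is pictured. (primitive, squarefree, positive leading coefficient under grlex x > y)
1. deg p = 2. The shape is more complex than any degree-1 curve.
2. Observable constraints: it crosses the x-axis at the gridline x = 0; it crosses the y-axis at the gridline y = 0.
3. Assembling these constraints gives the stated polynomial.

x*y - 3*y^2 - 2*x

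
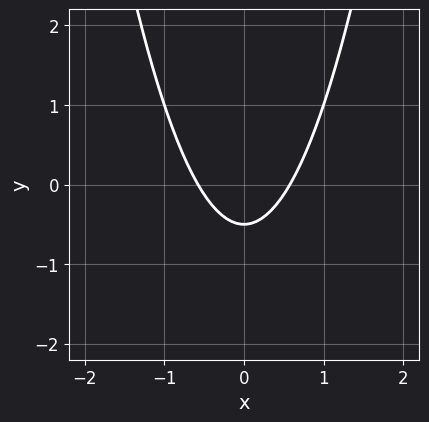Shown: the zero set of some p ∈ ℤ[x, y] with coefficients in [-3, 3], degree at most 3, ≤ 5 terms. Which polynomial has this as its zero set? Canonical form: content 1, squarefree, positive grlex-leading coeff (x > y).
(a) deg p = 2. The shape is more complex than any degree-1 curve.
(b) Symmetries: mirror symmetry x ↦ −x ⇒ only even powers of x.
(c) Assembling these constraints gives the stated polynomial.

3*x^2 - 2*y - 1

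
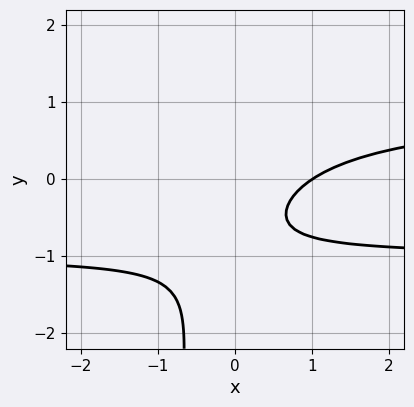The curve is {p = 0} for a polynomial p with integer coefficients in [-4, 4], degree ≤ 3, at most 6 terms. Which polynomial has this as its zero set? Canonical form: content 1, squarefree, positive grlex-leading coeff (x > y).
2*x*y^2 + 2*y^2 - 2*x + 3*y + 2

deg p = 3. No degree-2 curve has this shape.
Reading off the gridlines: it misses every integer gridline on the y-axis; it meets the x-axis at x = 1 (among the integer gridlines).
Assembling these constraints gives the stated polynomial.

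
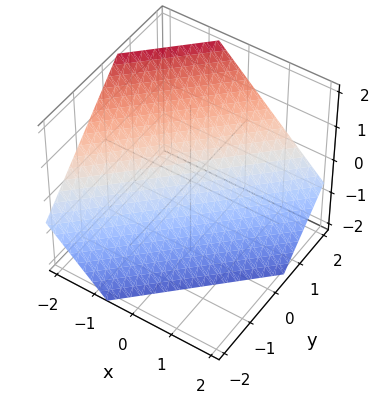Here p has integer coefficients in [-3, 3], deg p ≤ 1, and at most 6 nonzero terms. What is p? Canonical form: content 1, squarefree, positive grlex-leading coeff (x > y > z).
3*x - 3*y + 3*z + 2

First, the degree is 1 — every cross-section is a straight line — this is a plane.
Finally, putting this together gives p.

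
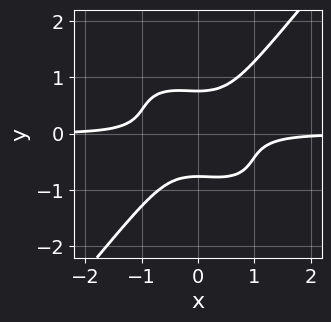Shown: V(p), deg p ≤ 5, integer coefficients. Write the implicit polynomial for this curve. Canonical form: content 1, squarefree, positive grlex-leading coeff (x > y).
1. Degree: the shape is more complex than any degree-3 curve, so deg p = 4.
2. From the visible intercepts: the curve avoids every integer x-axis point in the box.
3. Fitting integer coefficients to these (and the overall shape) gives p.

3*x^3*y + 2*x^2*y^2 - 3*y^4 + 1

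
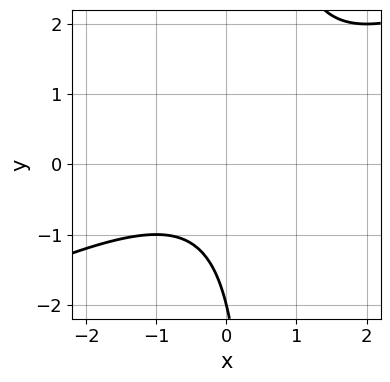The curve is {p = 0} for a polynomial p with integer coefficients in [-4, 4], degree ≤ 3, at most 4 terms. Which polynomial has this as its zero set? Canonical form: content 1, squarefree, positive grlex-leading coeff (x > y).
x^2 - 2*x*y + y + 2

deg p = 2.
Reading off the gridlines: it crosses the y-axis at the gridline y = -2; it misses every integer gridline on the x-axis.
Matching integer coefficients to the picture gives p.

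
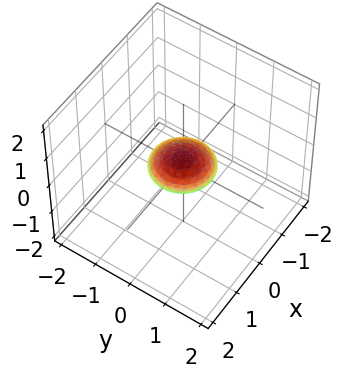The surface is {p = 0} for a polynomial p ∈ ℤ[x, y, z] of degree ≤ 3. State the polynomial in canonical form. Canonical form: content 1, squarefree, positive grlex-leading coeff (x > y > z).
3*x^2 - 3*x*z + 3*y^2 - 2*y*z + 3*z^2 - 2

deg p = 2. The shape is more complex than any degree-1 surface.
Matching integer coefficients to the picture gives p.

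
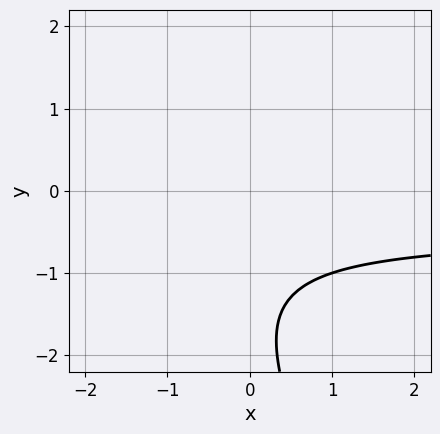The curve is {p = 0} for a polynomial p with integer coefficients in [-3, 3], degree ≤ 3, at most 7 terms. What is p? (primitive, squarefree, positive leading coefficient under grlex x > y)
2*x*y + y^2 + x + 3*y + 3

The degree is 2 — no degree-1 curve has this shape.
Checking where it meets the axes: no y-intercept at any integer in the box; it misses every integer gridline on the x-axis.
Solving for integer coefficients yields p as stated.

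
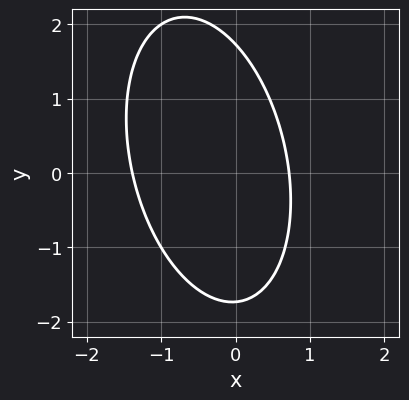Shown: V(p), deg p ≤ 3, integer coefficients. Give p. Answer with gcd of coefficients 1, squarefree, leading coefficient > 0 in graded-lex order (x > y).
First, deg p = 2.
Finally, solving for integer coefficients yields p as stated.

3*x^2 + x*y + y^2 + 2*x - 3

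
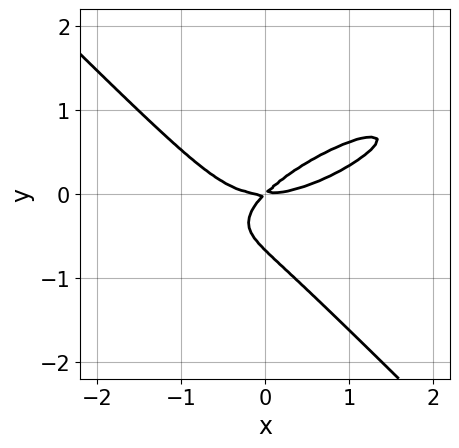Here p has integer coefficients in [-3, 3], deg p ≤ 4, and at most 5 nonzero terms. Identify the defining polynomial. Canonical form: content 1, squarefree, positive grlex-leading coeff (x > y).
x^3 - 2*x^2*y + 3*y^3 - 2*x*y + 2*y^2

1. Degree: the shape is more complex than any degree-2 curve, so deg p = 3.
2. Observable constraints: it crosses the y-axis at the gridline y = 0; it meets the x-axis at x = 0 (among the integer gridlines).
3. Together with the visible shape, these determine p as stated.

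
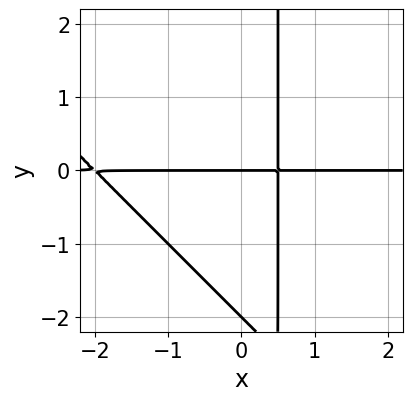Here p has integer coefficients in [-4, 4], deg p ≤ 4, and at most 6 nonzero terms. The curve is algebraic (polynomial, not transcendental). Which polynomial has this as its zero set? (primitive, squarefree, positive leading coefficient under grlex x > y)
2*x^2*y + 2*x*y^2 + 3*x*y - y^2 - 2*y

The degree is 3 — a generic line meets the curve in up to 3 points.
From the visible intercepts: the y-axis gridline crossings are at y ∈ {-2, 0}; every point of the x-axis in the box is on the curve.
Putting this together gives p.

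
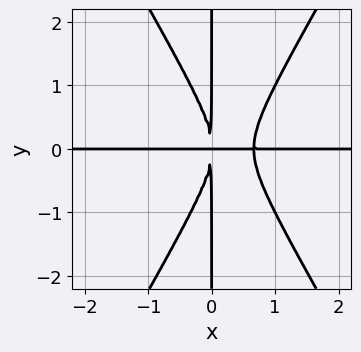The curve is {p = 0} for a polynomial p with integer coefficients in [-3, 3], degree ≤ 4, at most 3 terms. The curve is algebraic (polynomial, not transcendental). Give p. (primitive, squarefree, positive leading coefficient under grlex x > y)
Degree: a generic line meets the curve in up to 4 points, so deg p = 4.
From the axis intercepts and sections: every point of the y-axis in the box is on the curve; the visible x-axis segment lies entirely on the curve.
The integer polynomial consistent with all of this is the stated p.

3*x^3*y - x*y^3 - 2*x^2*y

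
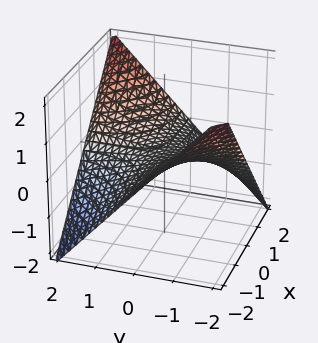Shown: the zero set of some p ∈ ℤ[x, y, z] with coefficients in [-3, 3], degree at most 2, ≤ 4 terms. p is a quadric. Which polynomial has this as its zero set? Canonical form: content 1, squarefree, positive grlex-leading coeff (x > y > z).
First, deg p = 2. A hyperbolic paraboloid; a quadric.
Then, against the integer gridlines: the visible y-axis segment lies entirely on the surface; every point of the x-axis in the box is on the surface; it meets the z-axis at z = 0 (among the integer gridlines).
Finally, solving for integer coefficients yields p as stated.

x*y - 2*z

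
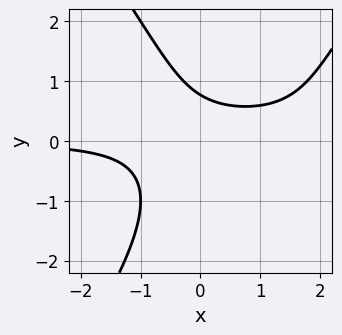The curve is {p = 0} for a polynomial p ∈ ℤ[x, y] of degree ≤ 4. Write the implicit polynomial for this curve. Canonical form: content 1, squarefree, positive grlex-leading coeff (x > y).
2*x^2*y - y^3 - 3*x*y - 2*y + 2

1. Degree: a generic line meets the curve in up to 3 points, so deg p = 3.
2. Against the integer gridlines: no x-intercept at any integer in the box.
3. Fitting integer coefficients to these (and the overall shape) gives p.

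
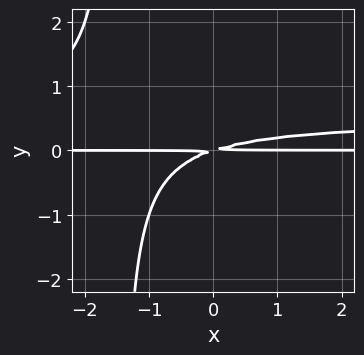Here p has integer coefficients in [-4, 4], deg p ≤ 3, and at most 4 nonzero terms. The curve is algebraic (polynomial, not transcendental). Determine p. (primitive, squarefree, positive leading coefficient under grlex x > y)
The degree is 3 — the shape is more complex than any degree-2 curve.
Checking where it meets the axes: the visible x-axis segment lies entirely on the curve.
Matching integer coefficients to the picture gives p.

2*x*y^2 - x*y + 3*y^2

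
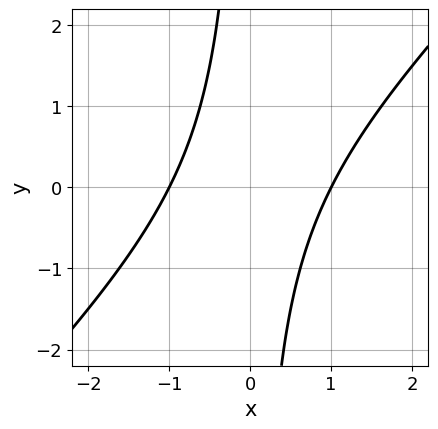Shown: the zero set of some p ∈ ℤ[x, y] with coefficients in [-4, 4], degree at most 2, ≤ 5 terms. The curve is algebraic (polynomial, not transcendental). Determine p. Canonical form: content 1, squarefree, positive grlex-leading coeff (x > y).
x^2 - x*y - 1

1. deg p = 2.
2. Checking where it meets the axes: among the integer gridlines, it crosses the x-axis at x ∈ {-1, 1}; it misses every integer gridline on the y-axis.
3. Assembling these constraints gives the stated polynomial.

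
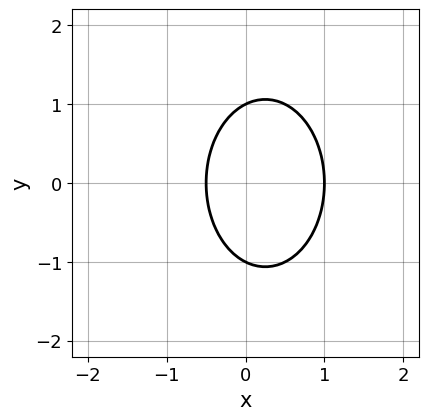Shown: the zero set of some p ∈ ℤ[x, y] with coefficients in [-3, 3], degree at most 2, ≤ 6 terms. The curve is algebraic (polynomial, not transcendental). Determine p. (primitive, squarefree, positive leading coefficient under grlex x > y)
2*x^2 + y^2 - x - 1

(a) deg p = 2.
(b) Symmetries: it's symmetric under y → −y, forcing even powers of y.
(c) Checking where it meets the axes: it crosses the x-axis at the gridline x = 1; among the integer gridlines, it crosses the y-axis at y ∈ {-1, 1}.
(d) Matching integer coefficients to the picture gives p.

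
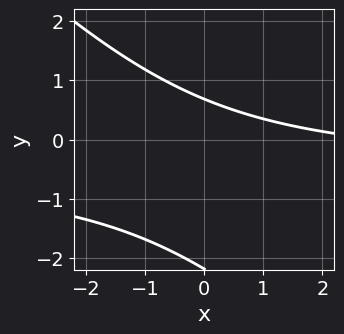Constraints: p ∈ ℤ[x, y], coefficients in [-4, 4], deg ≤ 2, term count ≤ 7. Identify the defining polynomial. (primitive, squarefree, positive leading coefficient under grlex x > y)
Degree: a generic line meets the curve in up to 2 points, so deg p = 2.
Reading off the gridlines: the curve avoids every integer x-axis point in the box.
These observations pin down the coefficients.

2*x*y + 2*y^2 + x + 3*y - 3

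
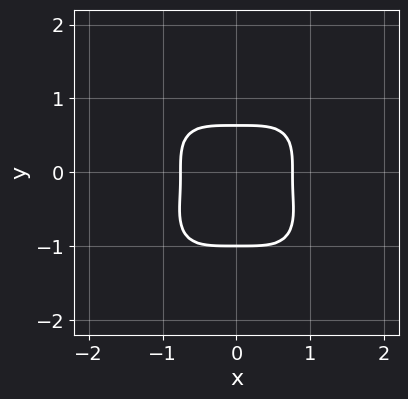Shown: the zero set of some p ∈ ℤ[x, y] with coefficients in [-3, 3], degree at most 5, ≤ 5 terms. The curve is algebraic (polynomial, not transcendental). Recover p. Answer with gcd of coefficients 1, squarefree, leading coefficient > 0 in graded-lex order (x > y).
3*x^4 + 3*y^4 + 2*y^3 - 1

First, deg p = 4. A generic line meets the curve in up to 4 points.
Next, symmetries: mirror symmetry x ↦ −x ⇒ only even powers of x.
Next, reading off the gridlines: it crosses the y-axis at the gridline y = -1.
Finally, assembling these constraints gives the stated polynomial.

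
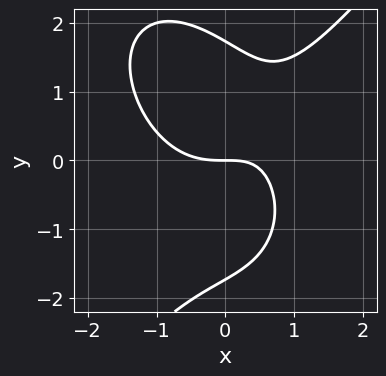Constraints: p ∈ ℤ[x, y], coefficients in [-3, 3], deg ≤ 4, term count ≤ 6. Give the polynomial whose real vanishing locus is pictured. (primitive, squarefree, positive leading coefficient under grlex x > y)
deg p = 3. A generic line meets the curve in up to 3 points.
From the visible intercepts: it meets the x-axis at x = 0 (among the integer gridlines); it meets the y-axis at y = 0 (among the integer gridlines).
Putting this together gives p.

2*x^3 - y^3 - 2*x*y + 3*y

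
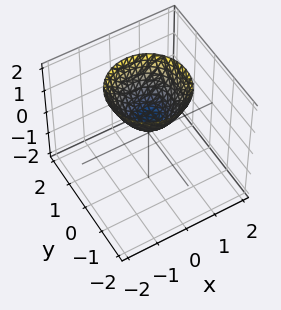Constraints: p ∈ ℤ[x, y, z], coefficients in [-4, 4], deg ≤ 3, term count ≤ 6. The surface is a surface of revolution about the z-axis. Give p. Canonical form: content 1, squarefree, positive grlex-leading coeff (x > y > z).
2*x^2 + 2*y^2 - 2*z + 1

deg p = 2. No degree-1 surface has this shape.
Symmetries: rotational symmetry about the z-axis ⇒ p depends on x, y only through x² + y².
Checking where it meets the axes: a circular section at z = 1 has radius between 0 and 1; the surface avoids every integer y-axis point in the box; no x-intercept at any integer in the box.
Solving for integer coefficients yields p as stated.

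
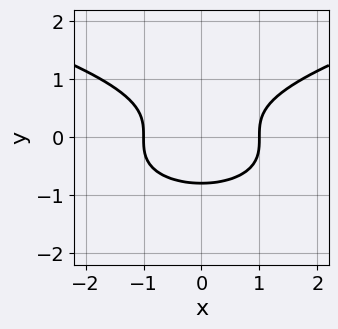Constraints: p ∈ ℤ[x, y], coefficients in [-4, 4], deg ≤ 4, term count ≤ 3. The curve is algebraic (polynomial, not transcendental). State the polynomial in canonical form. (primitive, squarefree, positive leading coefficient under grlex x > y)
1. deg p = 3.
2. Symmetries: mirror symmetry x ↦ −x ⇒ only even powers of x.
3. Reading off the gridlines: the x-axis gridline crossings are at x ∈ {-1, 1}.
4. Matching integer coefficients to the picture gives p.

2*y^3 - x^2 + 1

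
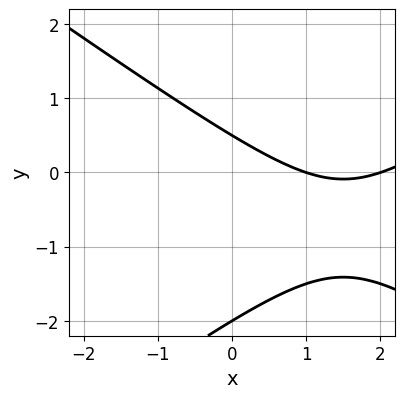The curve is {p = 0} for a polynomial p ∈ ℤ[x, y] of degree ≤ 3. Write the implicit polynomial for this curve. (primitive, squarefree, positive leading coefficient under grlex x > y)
x^2 - 2*y^2 - 3*x - 3*y + 2

deg p = 2.
Observable constraints: the x-axis gridline crossings are at x ∈ {1, 2}; one y-axis crossing is at y = -2.
Together with the visible shape, these determine p as stated.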